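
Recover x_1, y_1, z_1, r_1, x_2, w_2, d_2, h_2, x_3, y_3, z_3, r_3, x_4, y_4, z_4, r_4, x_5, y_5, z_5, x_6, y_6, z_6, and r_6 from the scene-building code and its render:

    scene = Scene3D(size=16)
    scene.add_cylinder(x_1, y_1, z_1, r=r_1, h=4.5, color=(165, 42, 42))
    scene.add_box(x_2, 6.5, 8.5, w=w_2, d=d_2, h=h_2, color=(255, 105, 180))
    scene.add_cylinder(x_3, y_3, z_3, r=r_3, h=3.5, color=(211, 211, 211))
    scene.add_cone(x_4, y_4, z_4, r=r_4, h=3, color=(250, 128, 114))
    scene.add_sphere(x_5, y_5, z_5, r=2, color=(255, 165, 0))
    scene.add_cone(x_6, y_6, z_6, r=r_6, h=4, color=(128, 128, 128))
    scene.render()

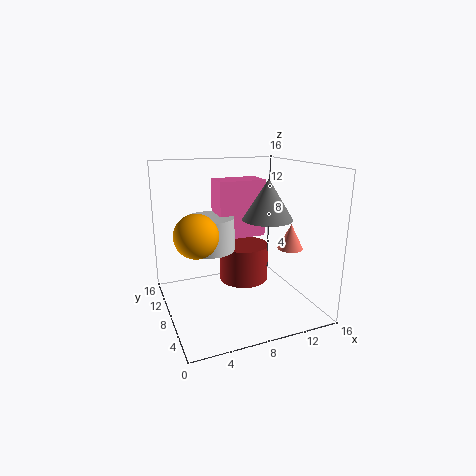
x_1 = 10
y_1 = 11
z_1 = 1.5
r_1 = 3
x_2 = 5.5
w_2 = 5
d_2 = 3
h_2 = 6
x_3 = 4.5
y_3 = 7
z_3 = 7.5
r_3 = 2.5
x_4 = 14.5
y_4 = 7.5
z_4 = 6
r_4 = 1.5
x_5 = 2
y_5 = 3
z_5 = 10.5
x_6 = 9.5
y_6 = 4
z_6 = 11
r_6 = 2.5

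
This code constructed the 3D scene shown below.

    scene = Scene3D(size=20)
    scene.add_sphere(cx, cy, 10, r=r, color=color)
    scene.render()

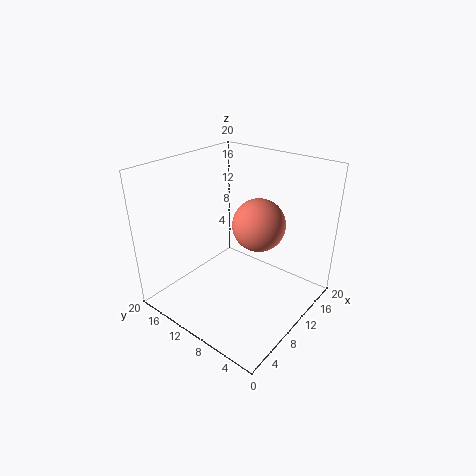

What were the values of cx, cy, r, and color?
cx = 15
cy = 10
r = 4
color = 'salmon'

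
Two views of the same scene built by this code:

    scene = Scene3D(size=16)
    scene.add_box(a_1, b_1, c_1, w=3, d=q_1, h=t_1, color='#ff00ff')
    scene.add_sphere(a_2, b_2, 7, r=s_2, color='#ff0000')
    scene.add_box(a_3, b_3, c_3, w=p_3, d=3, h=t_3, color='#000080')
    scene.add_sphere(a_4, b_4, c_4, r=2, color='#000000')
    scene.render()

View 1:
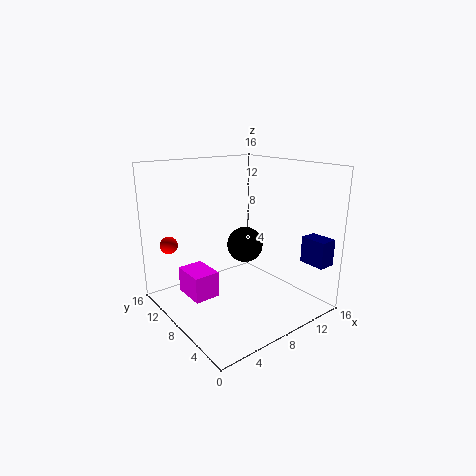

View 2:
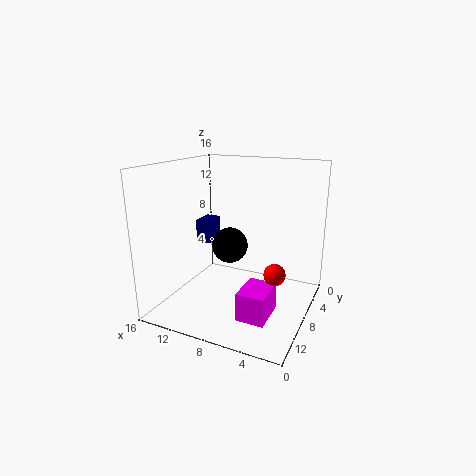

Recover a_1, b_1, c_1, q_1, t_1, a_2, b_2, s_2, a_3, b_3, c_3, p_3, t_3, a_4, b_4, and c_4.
a_1 = 3, b_1 = 9, c_1 = 1, q_1 = 4, t_1 = 3, a_2 = 2, b_2 = 13, s_2 = 1, a_3 = 14, b_3 = 1, c_3 = 5, p_3 = 2, t_3 = 3, a_4 = 9, b_4 = 8, c_4 = 7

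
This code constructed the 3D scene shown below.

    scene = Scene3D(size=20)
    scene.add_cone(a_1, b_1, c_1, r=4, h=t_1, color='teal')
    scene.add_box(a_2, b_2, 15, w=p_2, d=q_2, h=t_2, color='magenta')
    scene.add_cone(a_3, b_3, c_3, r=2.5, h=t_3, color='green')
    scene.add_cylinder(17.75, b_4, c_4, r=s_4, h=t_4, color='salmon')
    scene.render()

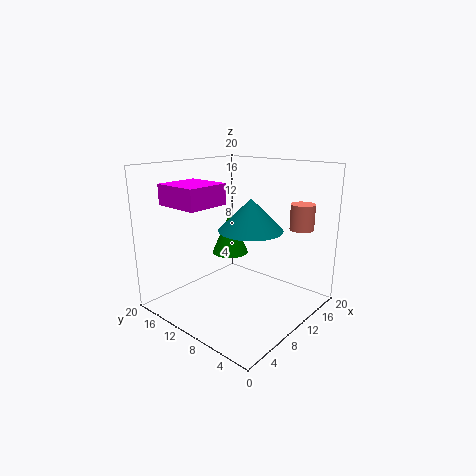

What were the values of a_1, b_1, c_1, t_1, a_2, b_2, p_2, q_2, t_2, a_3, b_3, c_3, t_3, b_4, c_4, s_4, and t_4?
a_1 = 7.75
b_1 = 6
c_1 = 12.5
t_1 = 4
a_2 = 2.25
b_2 = 10.5
p_2 = 6
q_2 = 6.25
t_2 = 2.75
a_3 = 9.75
b_3 = 11.25
c_3 = 7.75
t_3 = 5.75
b_4 = 4.5
c_4 = 10.5
s_4 = 1.75
t_4 = 3.75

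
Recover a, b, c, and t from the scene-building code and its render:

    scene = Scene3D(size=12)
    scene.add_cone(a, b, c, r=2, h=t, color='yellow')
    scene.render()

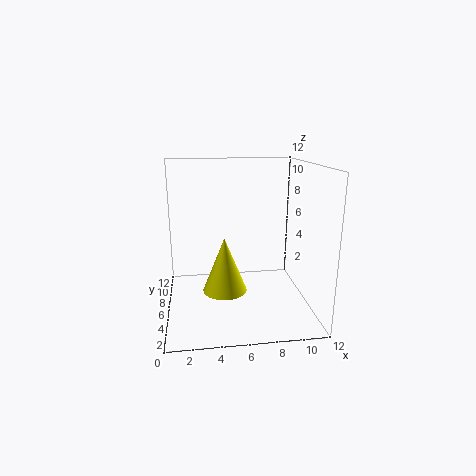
a = 5, b = 7.5, c = 0.5, t = 5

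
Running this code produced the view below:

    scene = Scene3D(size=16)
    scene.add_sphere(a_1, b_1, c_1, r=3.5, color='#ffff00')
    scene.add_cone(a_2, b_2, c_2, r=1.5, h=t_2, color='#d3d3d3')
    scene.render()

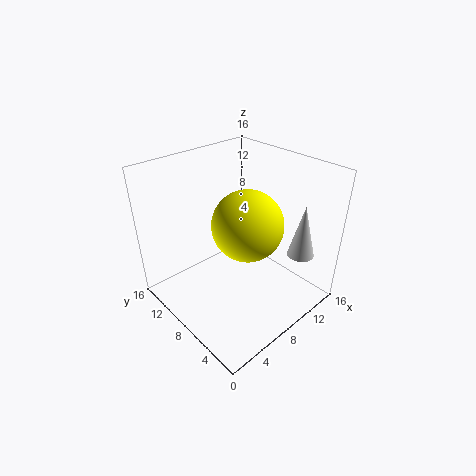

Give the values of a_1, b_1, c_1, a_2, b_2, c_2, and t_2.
a_1 = 6.5
b_1 = 5
c_1 = 11.5
a_2 = 13
b_2 = 3
c_2 = 6
t_2 = 6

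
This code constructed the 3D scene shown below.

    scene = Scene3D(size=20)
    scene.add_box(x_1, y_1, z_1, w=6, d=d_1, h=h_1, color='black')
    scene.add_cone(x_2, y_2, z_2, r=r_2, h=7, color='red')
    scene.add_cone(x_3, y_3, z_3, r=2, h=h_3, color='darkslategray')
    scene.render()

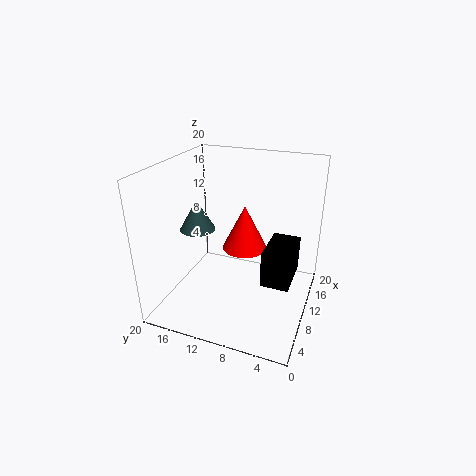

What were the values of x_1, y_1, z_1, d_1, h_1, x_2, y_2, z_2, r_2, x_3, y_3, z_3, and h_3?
x_1 = 4.5; y_1 = 1.5; z_1 = 7; d_1 = 3.5; h_1 = 4.5; x_2 = 15.5; y_2 = 11; z_2 = 5.5; r_2 = 3.5; x_3 = 2.5; y_3 = 12; z_3 = 14.5; h_3 = 3.5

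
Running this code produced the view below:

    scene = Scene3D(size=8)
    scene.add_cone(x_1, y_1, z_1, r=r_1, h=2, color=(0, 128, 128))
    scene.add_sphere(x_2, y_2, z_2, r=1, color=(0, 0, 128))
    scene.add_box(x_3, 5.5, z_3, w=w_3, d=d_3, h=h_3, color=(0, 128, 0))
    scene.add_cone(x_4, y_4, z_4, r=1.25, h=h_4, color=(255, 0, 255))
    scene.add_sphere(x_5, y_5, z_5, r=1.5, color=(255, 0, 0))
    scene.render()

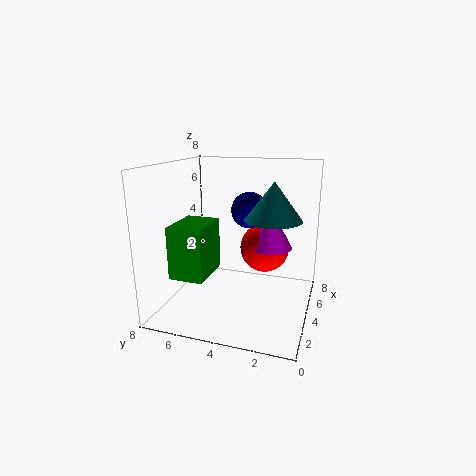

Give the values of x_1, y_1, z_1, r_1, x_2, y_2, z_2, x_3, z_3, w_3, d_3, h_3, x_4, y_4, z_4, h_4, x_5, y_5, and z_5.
x_1 = 3.75, y_1 = 2, z_1 = 5.25, r_1 = 1.5, x_2 = 4.5, y_2 = 3.5, z_2 = 5.5, x_3 = 2.25, z_3 = 1.75, w_3 = 2.75, d_3 = 2, h_3 = 3, x_4 = 5.75, y_4 = 2.5, z_4 = 3, h_4 = 2.25, x_5 = 6.25, y_5 = 3, z_5 = 2.75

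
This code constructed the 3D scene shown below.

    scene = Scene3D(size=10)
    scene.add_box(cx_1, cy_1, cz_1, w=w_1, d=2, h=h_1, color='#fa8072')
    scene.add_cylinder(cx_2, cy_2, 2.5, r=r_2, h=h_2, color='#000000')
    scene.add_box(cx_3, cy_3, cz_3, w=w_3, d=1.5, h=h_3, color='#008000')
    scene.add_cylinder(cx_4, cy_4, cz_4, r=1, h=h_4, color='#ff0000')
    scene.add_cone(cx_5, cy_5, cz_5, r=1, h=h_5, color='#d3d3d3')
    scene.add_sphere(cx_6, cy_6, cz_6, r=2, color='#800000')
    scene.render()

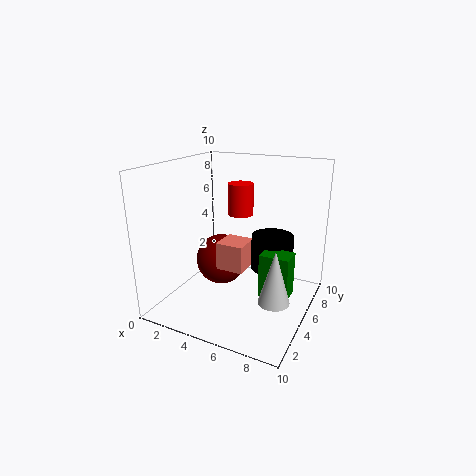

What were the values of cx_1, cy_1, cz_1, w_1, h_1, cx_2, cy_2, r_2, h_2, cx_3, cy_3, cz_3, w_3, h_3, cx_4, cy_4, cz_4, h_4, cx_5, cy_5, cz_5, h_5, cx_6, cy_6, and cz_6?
cx_1 = 3.5
cy_1 = 4.5
cz_1 = 2.5
w_1 = 2
h_1 = 2
cx_2 = 7
cy_2 = 6.5
r_2 = 1.5
h_2 = 2.5
cx_3 = 7
cy_3 = 4
cz_3 = 1.5
w_3 = 2
h_3 = 3
cx_4 = 3.5
cy_4 = 8.5
cz_4 = 5.5
h_4 = 2.5
cx_5 = 8.5
cy_5 = 3
cz_5 = 2
h_5 = 3.5
cx_6 = 2.5
cy_6 = 7
cz_6 = 2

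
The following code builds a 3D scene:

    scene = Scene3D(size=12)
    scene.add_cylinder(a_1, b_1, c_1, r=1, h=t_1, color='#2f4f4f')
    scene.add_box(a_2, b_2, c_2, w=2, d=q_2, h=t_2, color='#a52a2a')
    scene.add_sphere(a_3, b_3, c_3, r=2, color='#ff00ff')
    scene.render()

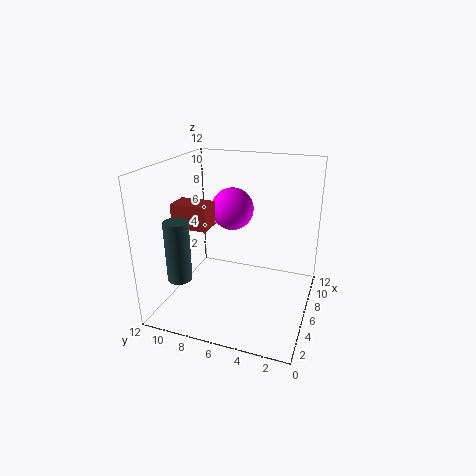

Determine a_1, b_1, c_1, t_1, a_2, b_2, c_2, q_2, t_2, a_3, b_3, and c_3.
a_1 = 3
b_1 = 10
c_1 = 3
t_1 = 5
a_2 = 4
b_2 = 8
c_2 = 7
q_2 = 3
t_2 = 2
a_3 = 10
b_3 = 8
c_3 = 7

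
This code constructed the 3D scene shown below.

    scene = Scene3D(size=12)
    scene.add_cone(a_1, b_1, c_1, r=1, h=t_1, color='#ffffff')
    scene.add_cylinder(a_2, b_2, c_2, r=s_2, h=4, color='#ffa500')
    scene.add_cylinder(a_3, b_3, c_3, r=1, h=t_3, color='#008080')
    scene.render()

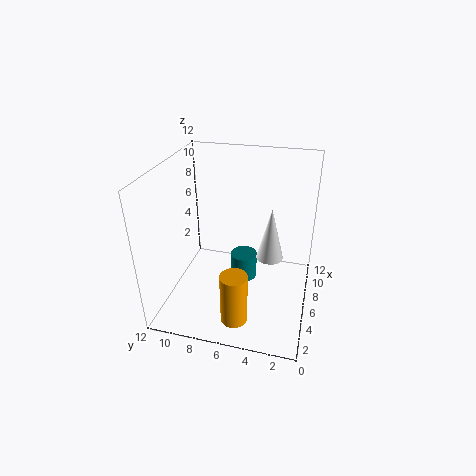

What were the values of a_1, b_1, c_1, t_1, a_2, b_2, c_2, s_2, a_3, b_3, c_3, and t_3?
a_1 = 4, b_1 = 3, c_1 = 6, t_1 = 4, a_2 = 1, b_2 = 5, c_2 = 2, s_2 = 1, a_3 = 4, b_3 = 5, c_3 = 4, t_3 = 2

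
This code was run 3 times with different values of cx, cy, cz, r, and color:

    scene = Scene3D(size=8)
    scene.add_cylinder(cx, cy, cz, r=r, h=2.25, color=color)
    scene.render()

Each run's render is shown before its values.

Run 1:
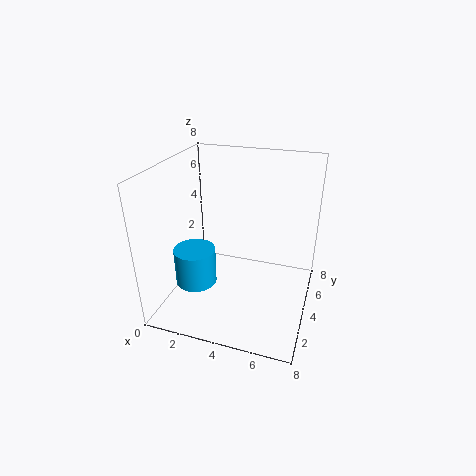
cx = 1.25; cy = 4; cz = 0.5; r = 1.25; color = 'deepskyblue'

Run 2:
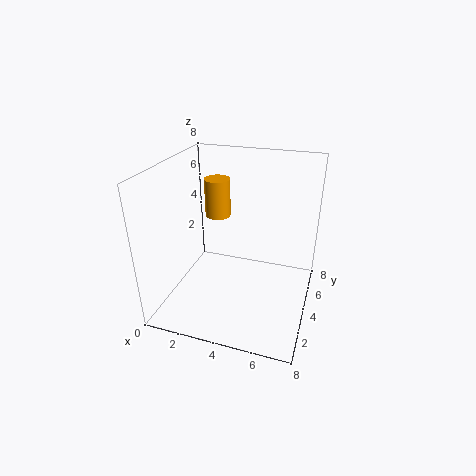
cx = 2.25; cy = 5.5; cz = 4.5; r = 0.75; color = 'orange'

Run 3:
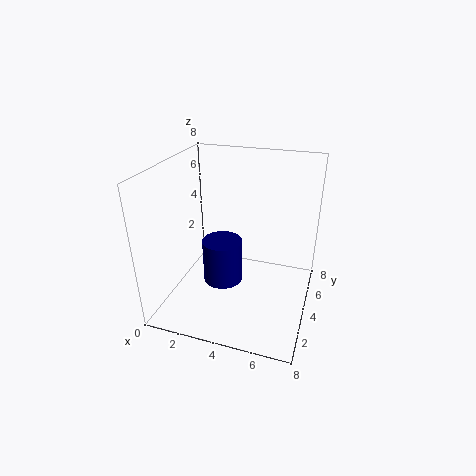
cx = 3.75; cy = 2.25; cz = 2.5; r = 1; color = 'navy'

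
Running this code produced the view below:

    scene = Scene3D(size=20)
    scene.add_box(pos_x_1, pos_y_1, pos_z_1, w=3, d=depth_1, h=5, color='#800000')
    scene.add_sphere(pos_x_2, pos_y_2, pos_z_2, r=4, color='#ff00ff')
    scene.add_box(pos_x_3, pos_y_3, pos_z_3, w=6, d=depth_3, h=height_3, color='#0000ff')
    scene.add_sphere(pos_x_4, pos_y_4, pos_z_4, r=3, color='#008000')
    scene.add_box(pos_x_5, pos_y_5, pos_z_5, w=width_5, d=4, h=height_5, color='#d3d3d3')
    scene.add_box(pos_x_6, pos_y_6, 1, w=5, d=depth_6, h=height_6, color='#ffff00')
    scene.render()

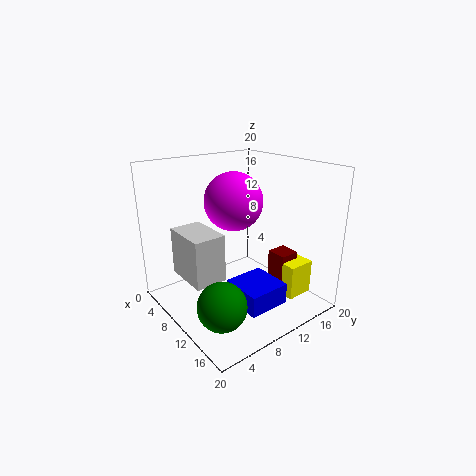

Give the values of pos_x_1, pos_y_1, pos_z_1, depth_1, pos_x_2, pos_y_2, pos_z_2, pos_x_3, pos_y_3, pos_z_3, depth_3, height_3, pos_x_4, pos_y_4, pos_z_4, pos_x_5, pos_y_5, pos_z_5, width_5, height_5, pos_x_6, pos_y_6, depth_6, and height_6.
pos_x_1 = 11
pos_y_1 = 15
pos_z_1 = 2
depth_1 = 3
pos_x_2 = 9
pos_y_2 = 10
pos_z_2 = 15
pos_x_3 = 10
pos_y_3 = 8
pos_z_3 = 1
depth_3 = 6
height_3 = 3
pos_x_4 = 16
pos_y_4 = 3
pos_z_4 = 5
pos_x_5 = 8
pos_y_5 = 1
pos_z_5 = 7
width_5 = 6
height_5 = 6
pos_x_6 = 11
pos_y_6 = 15
depth_6 = 4
height_6 = 5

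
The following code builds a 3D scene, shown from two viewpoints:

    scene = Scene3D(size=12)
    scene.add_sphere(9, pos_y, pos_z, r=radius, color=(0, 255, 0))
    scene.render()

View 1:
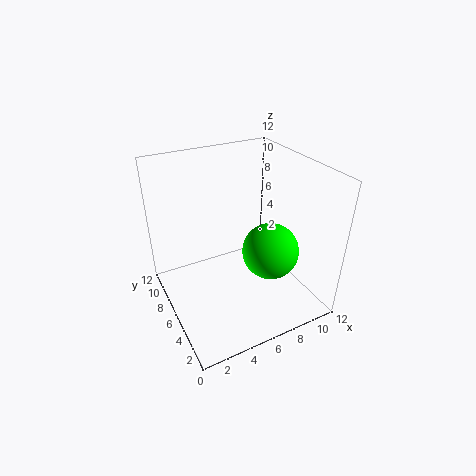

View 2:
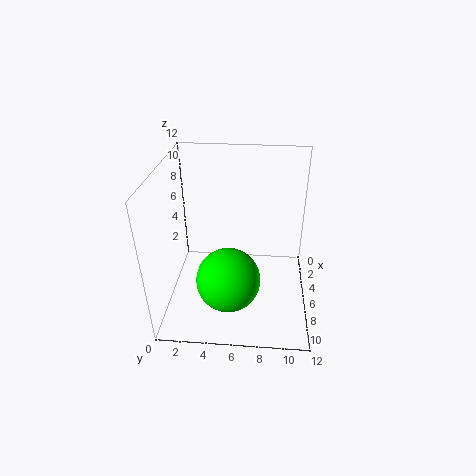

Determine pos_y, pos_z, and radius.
pos_y = 5.5; pos_z = 4; radius = 2.5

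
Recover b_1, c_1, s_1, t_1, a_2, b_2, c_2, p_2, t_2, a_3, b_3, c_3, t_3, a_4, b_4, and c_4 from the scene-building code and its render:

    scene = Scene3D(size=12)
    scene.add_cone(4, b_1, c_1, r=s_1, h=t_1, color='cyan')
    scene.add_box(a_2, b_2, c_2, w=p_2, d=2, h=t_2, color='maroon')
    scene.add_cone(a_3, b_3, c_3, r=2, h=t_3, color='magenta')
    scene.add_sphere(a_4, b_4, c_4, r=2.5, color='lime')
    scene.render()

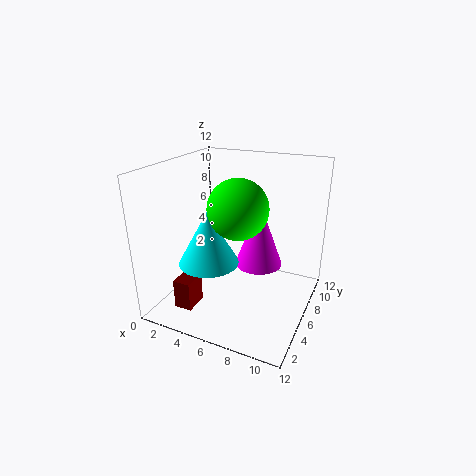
b_1 = 4.5
c_1 = 4
s_1 = 2.5
t_1 = 4.5
a_2 = 2
b_2 = 2
c_2 = 0.5
p_2 = 1.5
t_2 = 2.5
a_3 = 7.5
b_3 = 7
c_3 = 3.5
t_3 = 5.5
a_4 = 6
b_4 = 6
c_4 = 8.5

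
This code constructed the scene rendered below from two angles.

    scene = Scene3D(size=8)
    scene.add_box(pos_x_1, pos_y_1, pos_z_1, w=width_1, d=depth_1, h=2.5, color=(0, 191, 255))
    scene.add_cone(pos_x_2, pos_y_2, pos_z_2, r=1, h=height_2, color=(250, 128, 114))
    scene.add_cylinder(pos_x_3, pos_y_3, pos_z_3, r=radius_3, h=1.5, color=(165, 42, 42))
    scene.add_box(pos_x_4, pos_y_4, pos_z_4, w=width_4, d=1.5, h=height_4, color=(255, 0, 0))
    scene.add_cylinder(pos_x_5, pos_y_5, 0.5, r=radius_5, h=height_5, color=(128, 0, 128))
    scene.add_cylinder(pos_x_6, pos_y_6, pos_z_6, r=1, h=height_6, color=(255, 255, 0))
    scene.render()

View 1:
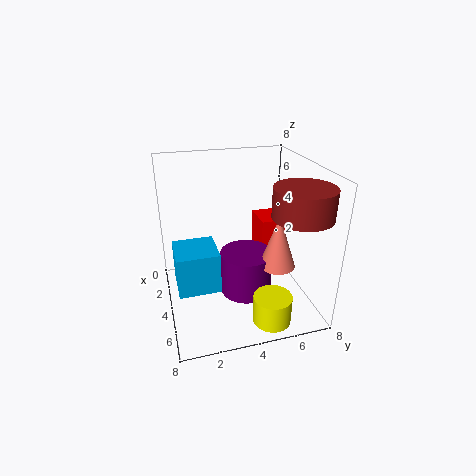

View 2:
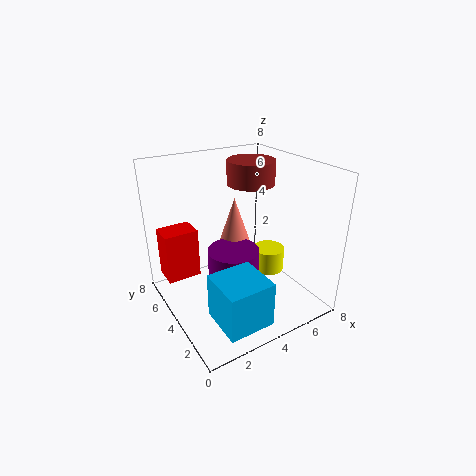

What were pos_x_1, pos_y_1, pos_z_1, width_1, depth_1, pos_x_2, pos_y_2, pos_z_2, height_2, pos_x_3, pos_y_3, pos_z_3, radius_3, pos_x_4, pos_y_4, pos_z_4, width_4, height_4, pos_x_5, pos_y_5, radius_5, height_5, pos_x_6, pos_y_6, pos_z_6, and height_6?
pos_x_1 = 1.5
pos_y_1 = 0.5
pos_z_1 = 0.5
width_1 = 2.5
depth_1 = 2.5
pos_x_2 = 5
pos_y_2 = 6
pos_z_2 = 2.5
height_2 = 3
pos_x_3 = 6.5
pos_y_3 = 6.5
pos_z_3 = 6
radius_3 = 1.5
pos_x_4 = 0.5
pos_y_4 = 6
pos_z_4 = 1
width_4 = 2
height_4 = 3
pos_x_5 = 4
pos_y_5 = 4.5
radius_5 = 1.5
height_5 = 2.5
pos_x_6 = 7
pos_y_6 = 5
pos_z_6 = 0.5
height_6 = 1.5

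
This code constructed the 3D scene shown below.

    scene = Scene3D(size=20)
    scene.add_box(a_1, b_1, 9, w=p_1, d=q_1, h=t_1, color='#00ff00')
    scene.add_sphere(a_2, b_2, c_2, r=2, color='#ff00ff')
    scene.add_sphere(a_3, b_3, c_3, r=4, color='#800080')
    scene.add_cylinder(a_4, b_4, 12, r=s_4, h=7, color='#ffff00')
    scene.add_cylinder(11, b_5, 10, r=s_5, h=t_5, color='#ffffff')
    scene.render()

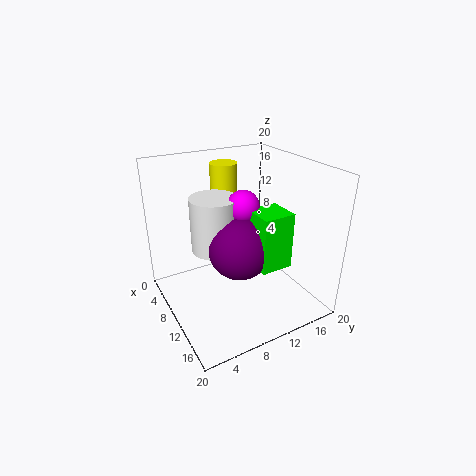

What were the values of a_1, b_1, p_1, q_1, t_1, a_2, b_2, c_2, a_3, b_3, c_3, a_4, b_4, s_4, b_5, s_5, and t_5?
a_1 = 14; b_1 = 9; p_1 = 4; q_1 = 4; t_1 = 7; a_2 = 13; b_2 = 9; c_2 = 16; a_3 = 14; b_3 = 8; c_3 = 11; a_4 = 4; b_4 = 11; s_4 = 2; b_5 = 6; s_5 = 3; t_5 = 7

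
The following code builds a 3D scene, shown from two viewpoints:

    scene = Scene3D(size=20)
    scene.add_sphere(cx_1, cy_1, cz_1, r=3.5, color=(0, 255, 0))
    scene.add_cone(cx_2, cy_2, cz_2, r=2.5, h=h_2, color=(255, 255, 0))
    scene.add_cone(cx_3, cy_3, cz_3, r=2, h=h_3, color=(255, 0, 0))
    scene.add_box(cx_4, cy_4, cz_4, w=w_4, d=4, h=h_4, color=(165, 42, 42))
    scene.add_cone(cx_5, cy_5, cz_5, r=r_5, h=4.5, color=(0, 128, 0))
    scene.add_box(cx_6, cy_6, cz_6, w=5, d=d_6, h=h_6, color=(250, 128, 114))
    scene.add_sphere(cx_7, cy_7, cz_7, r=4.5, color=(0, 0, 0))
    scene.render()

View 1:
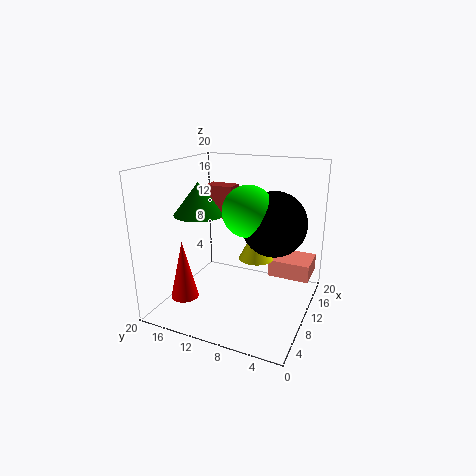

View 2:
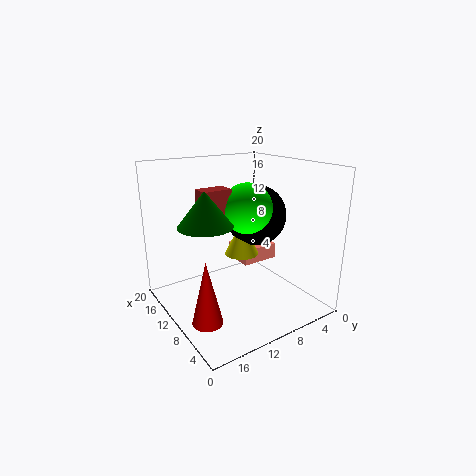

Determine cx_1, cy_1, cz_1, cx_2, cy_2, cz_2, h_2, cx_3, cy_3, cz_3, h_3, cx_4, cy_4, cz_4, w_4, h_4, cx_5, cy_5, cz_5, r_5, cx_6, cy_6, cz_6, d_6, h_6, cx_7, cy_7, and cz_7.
cx_1 = 10
cy_1 = 8.5
cz_1 = 14
cx_2 = 12
cy_2 = 8
cz_2 = 6.5
h_2 = 5
cx_3 = 6.5
cy_3 = 17
cz_3 = 1
h_3 = 8.5
cx_4 = 10
cy_4 = 11
cz_4 = 12.5
w_4 = 2.5
h_4 = 4.5
cx_5 = 9
cy_5 = 15.5
cz_5 = 13
r_5 = 3.5
cx_6 = 13
cy_6 = 0.5
cz_6 = 3.5
d_6 = 6
h_6 = 2.5
cx_7 = 12
cy_7 = 5.5
cz_7 = 12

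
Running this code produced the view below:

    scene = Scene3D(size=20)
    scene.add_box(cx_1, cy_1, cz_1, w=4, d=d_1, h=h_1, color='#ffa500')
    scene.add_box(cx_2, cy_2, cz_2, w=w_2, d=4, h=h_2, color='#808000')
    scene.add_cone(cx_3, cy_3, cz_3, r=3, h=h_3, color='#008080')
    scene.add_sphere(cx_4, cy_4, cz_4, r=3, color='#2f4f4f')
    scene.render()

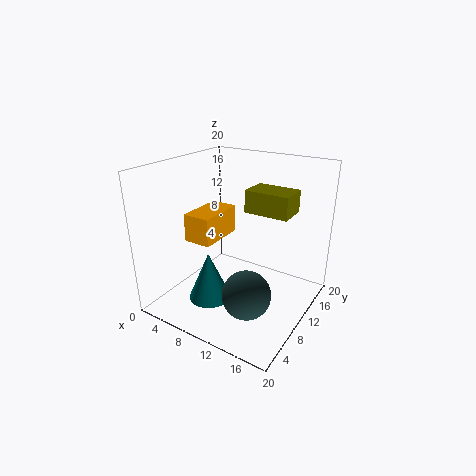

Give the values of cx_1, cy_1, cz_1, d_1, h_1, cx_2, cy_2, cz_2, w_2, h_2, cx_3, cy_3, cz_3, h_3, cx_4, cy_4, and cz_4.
cx_1 = 3; cy_1 = 7; cz_1 = 9; d_1 = 7; h_1 = 4; cx_2 = 11; cy_2 = 10; cz_2 = 14; w_2 = 6; h_2 = 3; cx_3 = 7; cy_3 = 7; cz_3 = 1; h_3 = 7; cx_4 = 15; cy_4 = 4; cz_4 = 6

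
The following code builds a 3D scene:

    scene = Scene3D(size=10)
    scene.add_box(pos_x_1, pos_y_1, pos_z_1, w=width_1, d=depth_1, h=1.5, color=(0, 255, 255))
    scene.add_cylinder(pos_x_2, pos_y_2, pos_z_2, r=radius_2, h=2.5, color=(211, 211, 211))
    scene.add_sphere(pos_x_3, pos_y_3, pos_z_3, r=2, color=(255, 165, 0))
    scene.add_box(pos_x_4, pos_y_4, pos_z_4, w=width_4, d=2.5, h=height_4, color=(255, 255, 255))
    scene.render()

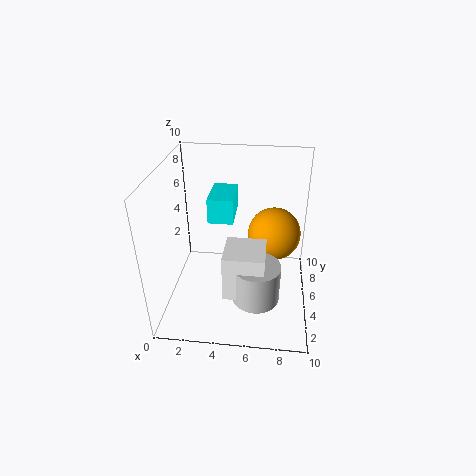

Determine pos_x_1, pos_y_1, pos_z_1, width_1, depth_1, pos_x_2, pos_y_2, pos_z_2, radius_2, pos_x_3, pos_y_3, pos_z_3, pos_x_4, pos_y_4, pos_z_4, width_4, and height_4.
pos_x_1 = 3.5; pos_y_1 = 2.5; pos_z_1 = 7.5; width_1 = 1.5; depth_1 = 2.5; pos_x_2 = 6.5; pos_y_2 = 2; pos_z_2 = 2.5; radius_2 = 1.5; pos_x_3 = 7.5; pos_y_3 = 7.5; pos_z_3 = 4; pos_x_4 = 4.5; pos_y_4 = 1; pos_z_4 = 3; width_4 = 2.5; height_4 = 3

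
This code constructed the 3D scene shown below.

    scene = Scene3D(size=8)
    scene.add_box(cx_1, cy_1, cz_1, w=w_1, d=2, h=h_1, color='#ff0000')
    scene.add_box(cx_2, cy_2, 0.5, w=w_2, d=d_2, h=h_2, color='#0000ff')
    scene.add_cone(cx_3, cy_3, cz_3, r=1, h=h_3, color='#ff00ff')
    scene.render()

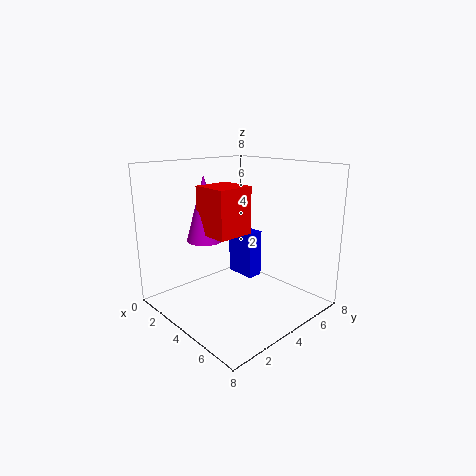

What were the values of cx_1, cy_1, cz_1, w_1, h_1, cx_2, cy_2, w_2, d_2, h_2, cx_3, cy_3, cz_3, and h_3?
cx_1 = 3
cy_1 = 2
cz_1 = 4.5
w_1 = 2
h_1 = 2.5
cx_2 = 1
cy_2 = 6
w_2 = 2
d_2 = 1
h_2 = 3
cx_3 = 3
cy_3 = 2.5
cz_3 = 4
h_3 = 3.5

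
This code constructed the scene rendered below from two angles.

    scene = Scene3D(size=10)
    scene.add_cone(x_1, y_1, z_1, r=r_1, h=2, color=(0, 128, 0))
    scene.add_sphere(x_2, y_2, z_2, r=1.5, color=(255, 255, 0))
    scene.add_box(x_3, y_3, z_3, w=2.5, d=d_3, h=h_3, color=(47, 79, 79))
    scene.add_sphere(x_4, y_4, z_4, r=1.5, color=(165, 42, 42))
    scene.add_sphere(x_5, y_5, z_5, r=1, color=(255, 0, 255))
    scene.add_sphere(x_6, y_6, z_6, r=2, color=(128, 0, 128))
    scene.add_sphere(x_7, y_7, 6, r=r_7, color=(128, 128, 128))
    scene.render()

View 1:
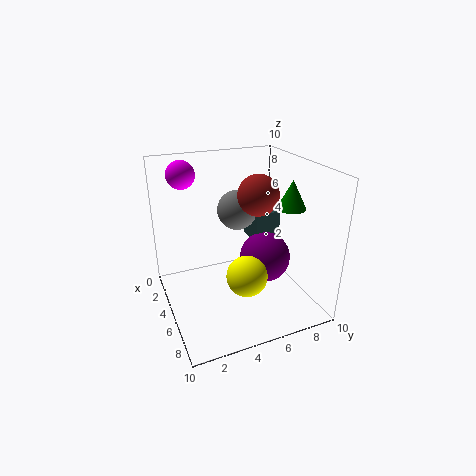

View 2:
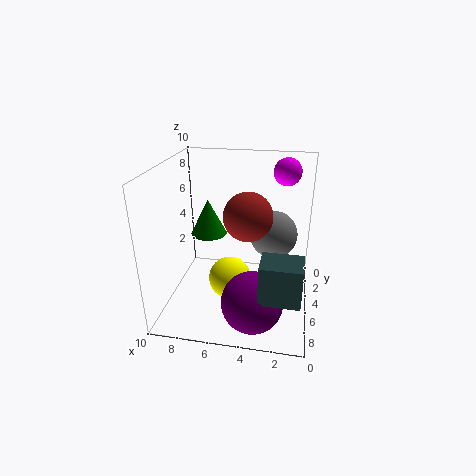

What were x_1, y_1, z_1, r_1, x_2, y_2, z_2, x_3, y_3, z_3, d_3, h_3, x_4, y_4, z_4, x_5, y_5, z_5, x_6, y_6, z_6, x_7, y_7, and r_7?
x_1 = 6; y_1 = 8.5; z_1 = 7; r_1 = 1; x_2 = 5.5; y_2 = 5.5; z_2 = 2; x_3 = 0.5; y_3 = 7.5; z_3 = 3; d_3 = 2; h_3 = 2.5; x_4 = 4; y_4 = 7; z_4 = 7.5; x_5 = 2; y_5 = 2; z_5 = 9; x_6 = 3.5; y_6 = 8; z_6 = 2; x_7 = 2.5; y_7 = 6; r_7 = 1.5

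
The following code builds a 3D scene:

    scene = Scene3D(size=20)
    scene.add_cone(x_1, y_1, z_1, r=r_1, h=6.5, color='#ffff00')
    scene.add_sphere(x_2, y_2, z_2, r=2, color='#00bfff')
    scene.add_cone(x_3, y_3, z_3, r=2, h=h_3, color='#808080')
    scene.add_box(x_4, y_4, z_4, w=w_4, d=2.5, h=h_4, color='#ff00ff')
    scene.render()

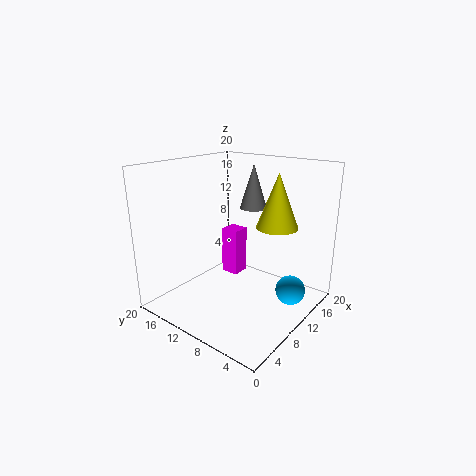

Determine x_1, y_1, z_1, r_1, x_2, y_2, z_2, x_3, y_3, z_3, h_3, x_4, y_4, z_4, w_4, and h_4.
x_1 = 8.5; y_1 = 3; z_1 = 13.5; r_1 = 2.5; x_2 = 12; y_2 = 2.5; z_2 = 3.5; x_3 = 15; y_3 = 11; z_3 = 13; h_3 = 6.5; x_4 = 9.5; y_4 = 10; z_4 = 4.5; w_4 = 2.5; h_4 = 6.5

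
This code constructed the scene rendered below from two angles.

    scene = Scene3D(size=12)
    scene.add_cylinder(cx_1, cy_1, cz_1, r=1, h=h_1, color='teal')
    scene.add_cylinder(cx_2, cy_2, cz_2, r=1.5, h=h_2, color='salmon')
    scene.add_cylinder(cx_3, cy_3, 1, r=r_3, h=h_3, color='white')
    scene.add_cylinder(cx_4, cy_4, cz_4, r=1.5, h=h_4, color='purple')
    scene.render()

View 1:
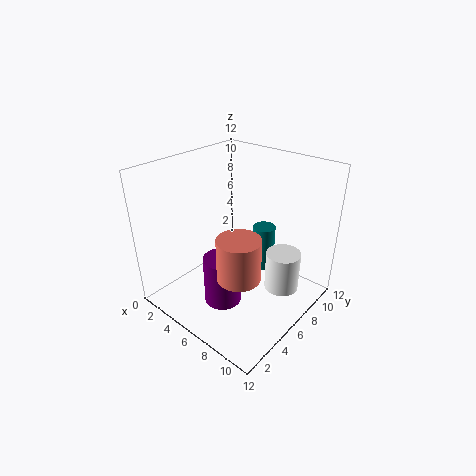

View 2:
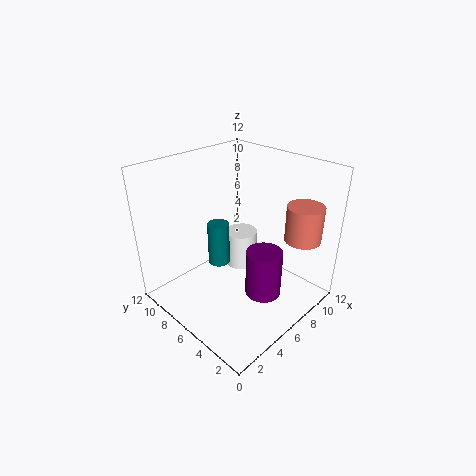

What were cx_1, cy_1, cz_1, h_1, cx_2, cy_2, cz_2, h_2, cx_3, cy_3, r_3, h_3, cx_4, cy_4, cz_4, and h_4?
cx_1 = 6.5, cy_1 = 9, cz_1 = 2, h_1 = 4, cx_2 = 9.5, cy_2 = 2, cz_2 = 6, h_2 = 3, cx_3 = 9, cy_3 = 8.5, r_3 = 1.5, h_3 = 3.5, cx_4 = 6.5, cy_4 = 3.5, cz_4 = 1.5, h_4 = 4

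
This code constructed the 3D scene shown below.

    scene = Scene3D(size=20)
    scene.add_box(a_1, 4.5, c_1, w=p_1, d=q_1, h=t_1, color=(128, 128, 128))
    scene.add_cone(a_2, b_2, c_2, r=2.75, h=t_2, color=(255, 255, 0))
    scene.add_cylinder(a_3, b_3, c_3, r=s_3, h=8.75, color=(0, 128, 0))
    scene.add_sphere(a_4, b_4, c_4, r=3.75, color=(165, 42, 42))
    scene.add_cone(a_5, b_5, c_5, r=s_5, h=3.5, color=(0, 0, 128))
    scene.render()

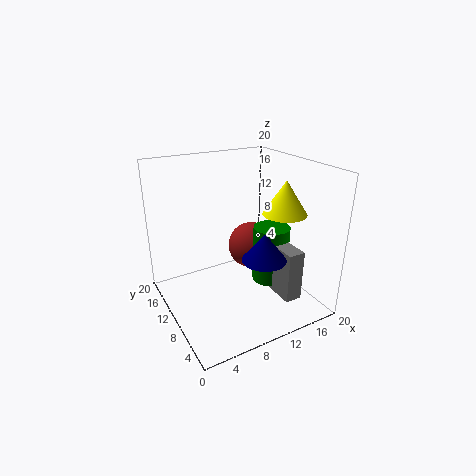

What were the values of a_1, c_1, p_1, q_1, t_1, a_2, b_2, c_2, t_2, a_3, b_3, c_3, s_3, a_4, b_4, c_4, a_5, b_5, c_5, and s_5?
a_1 = 15, c_1 = 0.75, p_1 = 2.5, q_1 = 6.25, t_1 = 7.5, a_2 = 13.5, b_2 = 4.5, c_2 = 14.75, t_2 = 4.25, a_3 = 16.25, b_3 = 10.75, c_3 = 1.25, s_3 = 2.75, a_4 = 15.5, b_4 = 15.25, c_4 = 5.25, a_5 = 10, b_5 = 3.5, c_5 = 9.75, s_5 = 2.75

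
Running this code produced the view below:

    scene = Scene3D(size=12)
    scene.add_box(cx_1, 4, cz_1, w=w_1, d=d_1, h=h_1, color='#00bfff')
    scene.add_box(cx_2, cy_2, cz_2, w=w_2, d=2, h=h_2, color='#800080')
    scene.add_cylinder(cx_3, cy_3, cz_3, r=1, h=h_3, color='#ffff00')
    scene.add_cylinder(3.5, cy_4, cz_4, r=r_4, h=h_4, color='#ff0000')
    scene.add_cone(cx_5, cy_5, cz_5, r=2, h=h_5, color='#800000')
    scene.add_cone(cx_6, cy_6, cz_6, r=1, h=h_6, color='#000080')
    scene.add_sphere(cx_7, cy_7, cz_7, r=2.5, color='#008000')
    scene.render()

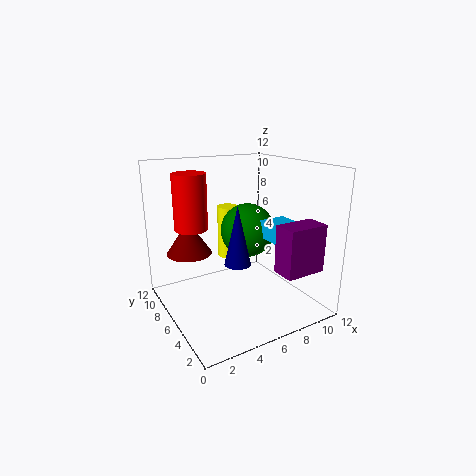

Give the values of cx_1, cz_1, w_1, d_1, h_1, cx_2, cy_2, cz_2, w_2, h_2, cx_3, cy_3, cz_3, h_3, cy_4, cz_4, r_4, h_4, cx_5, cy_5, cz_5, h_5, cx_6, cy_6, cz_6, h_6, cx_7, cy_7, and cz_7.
cx_1 = 8.5; cz_1 = 5.5; w_1 = 2.5; d_1 = 2.5; h_1 = 1.5; cx_2 = 8; cy_2 = 1.5; cz_2 = 3.5; w_2 = 3.5; h_2 = 4; cx_3 = 7.5; cy_3 = 10.5; cz_3 = 2.5; h_3 = 5; cy_4 = 10; cz_4 = 6; r_4 = 1.5; h_4 = 5; cx_5 = 3; cy_5 = 9.5; cz_5 = 4; h_5 = 3; cx_6 = 4.5; cy_6 = 3.5; cz_6 = 5; h_6 = 4.5; cx_7 = 8.5; cy_7 = 8.5; cz_7 = 5.5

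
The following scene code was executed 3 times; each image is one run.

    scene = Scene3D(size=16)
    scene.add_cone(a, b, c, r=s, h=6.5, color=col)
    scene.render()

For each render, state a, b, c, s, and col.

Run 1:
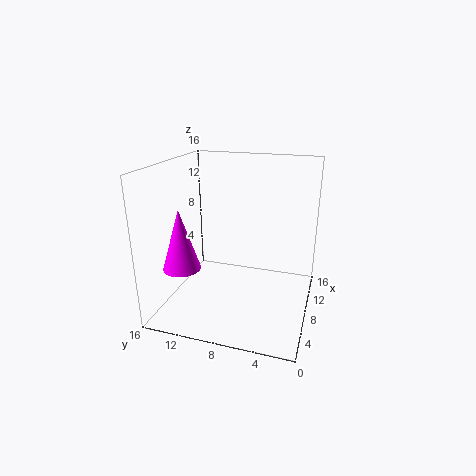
a = 4, b = 13, c = 5.5, s = 2, col = 'magenta'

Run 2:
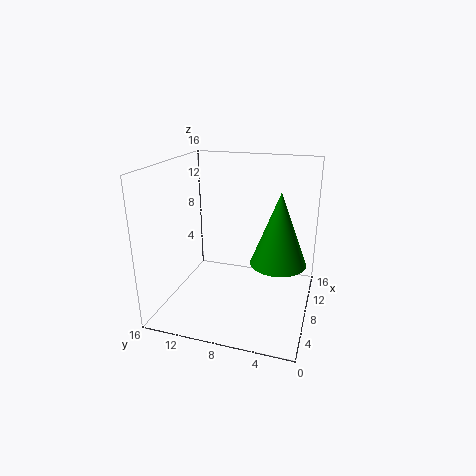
a = 2.5, b = 2.5, c = 8.5, s = 2.5, col = 'green'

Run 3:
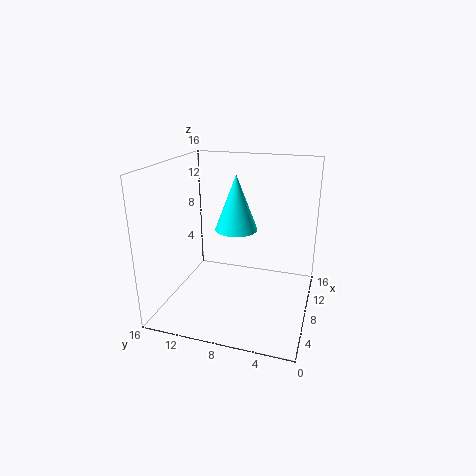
a = 10.5, b = 9, c = 8, s = 2.5, col = 'cyan'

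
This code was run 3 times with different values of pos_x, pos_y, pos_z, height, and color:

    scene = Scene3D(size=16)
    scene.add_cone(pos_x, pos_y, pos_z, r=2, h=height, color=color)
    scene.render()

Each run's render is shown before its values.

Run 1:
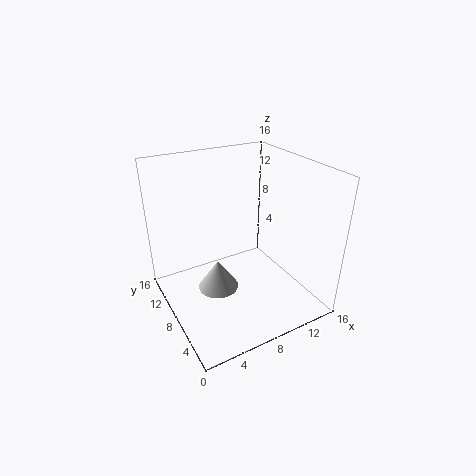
pos_x = 4
pos_y = 5
pos_z = 5
height = 3
color = 'lightgray'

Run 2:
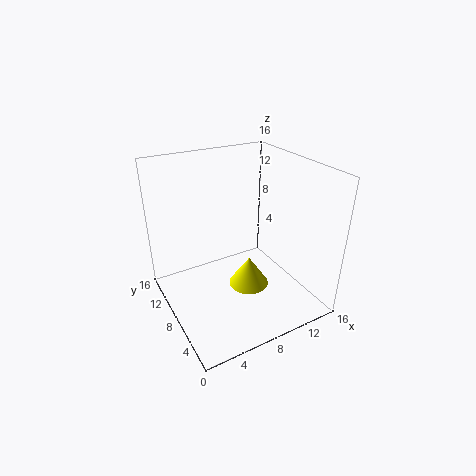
pos_x = 7
pos_y = 4
pos_z = 5
height = 3
color = 'yellow'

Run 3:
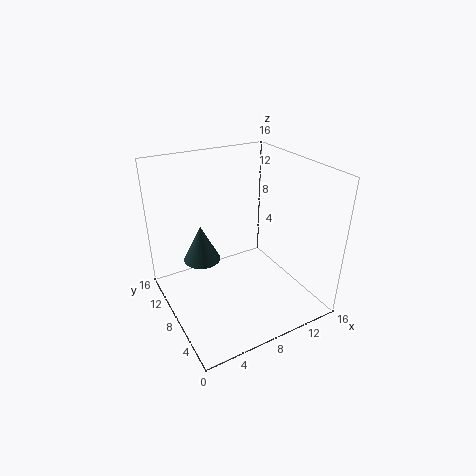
pos_x = 4
pos_y = 9
pos_z = 6
height = 4
color = 'darkslategray'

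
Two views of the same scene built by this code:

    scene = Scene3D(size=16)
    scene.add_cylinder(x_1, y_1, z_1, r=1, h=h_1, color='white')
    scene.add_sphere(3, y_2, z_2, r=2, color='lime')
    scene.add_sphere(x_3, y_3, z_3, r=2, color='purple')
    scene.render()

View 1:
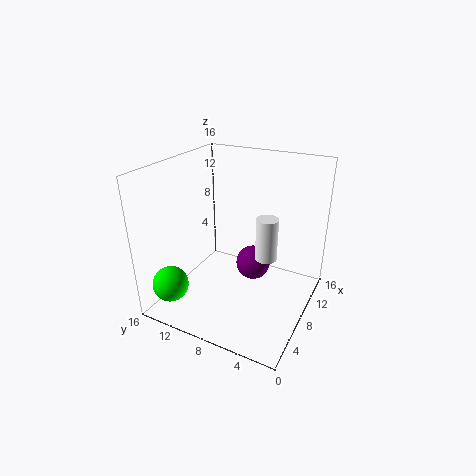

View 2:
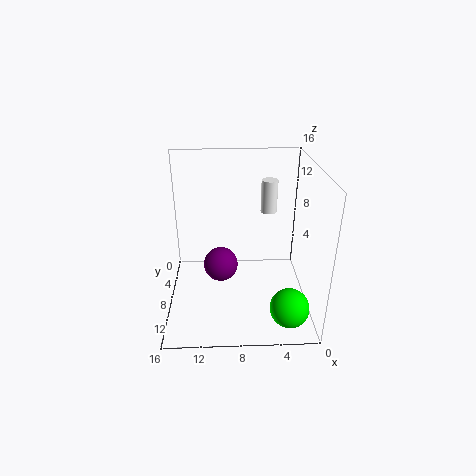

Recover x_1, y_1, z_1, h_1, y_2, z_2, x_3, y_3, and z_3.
x_1 = 4
y_1 = 3
z_1 = 9
h_1 = 4
y_2 = 14
z_2 = 3
x_3 = 10
y_3 = 7
z_3 = 4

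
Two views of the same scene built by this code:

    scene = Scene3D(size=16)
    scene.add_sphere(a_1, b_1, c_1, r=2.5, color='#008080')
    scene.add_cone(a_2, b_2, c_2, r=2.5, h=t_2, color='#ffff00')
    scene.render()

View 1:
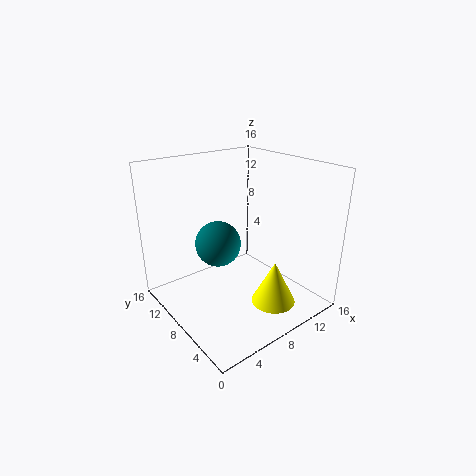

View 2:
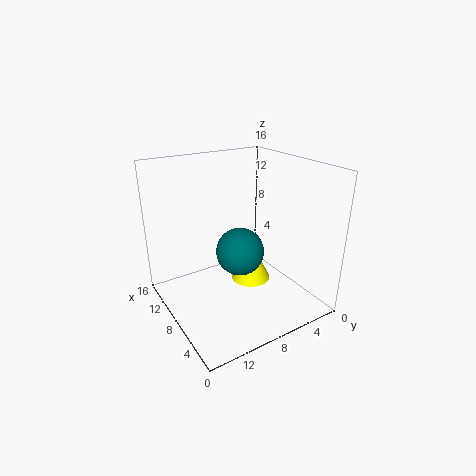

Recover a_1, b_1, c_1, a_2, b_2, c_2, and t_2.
a_1 = 6; b_1 = 9; c_1 = 7.5; a_2 = 10.5; b_2 = 4.5; c_2 = 0.5; t_2 = 5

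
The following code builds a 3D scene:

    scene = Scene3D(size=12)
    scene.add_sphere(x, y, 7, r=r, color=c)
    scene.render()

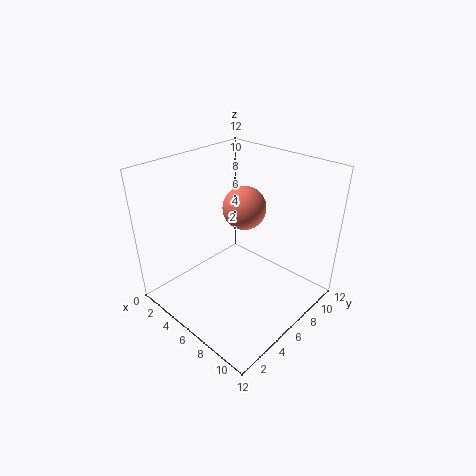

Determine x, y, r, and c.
x = 4; y = 9; r = 2; c = 'salmon'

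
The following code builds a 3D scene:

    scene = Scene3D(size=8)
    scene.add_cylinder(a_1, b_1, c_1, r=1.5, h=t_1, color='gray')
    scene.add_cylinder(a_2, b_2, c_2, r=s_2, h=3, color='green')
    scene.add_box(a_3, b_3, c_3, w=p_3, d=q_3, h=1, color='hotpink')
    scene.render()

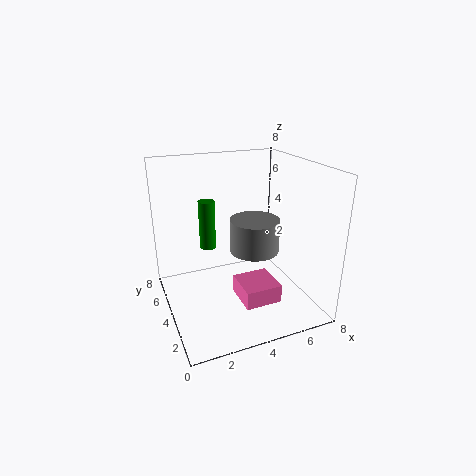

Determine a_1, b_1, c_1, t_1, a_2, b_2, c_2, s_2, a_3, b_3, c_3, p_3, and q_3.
a_1 = 5.5
b_1 = 5
c_1 = 2.5
t_1 = 2
a_2 = 3
b_2 = 6.5
c_2 = 2.5
s_2 = 0.5
a_3 = 3.5
b_3 = 1.5
c_3 = 1
p_3 = 2
q_3 = 2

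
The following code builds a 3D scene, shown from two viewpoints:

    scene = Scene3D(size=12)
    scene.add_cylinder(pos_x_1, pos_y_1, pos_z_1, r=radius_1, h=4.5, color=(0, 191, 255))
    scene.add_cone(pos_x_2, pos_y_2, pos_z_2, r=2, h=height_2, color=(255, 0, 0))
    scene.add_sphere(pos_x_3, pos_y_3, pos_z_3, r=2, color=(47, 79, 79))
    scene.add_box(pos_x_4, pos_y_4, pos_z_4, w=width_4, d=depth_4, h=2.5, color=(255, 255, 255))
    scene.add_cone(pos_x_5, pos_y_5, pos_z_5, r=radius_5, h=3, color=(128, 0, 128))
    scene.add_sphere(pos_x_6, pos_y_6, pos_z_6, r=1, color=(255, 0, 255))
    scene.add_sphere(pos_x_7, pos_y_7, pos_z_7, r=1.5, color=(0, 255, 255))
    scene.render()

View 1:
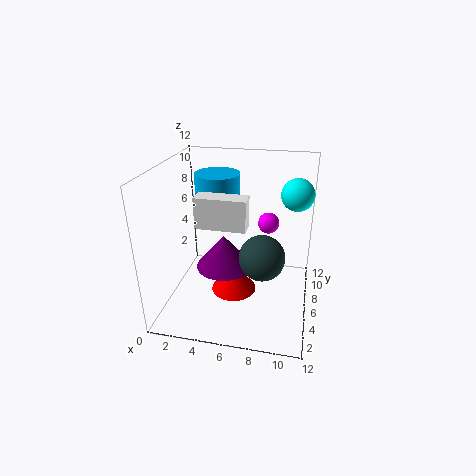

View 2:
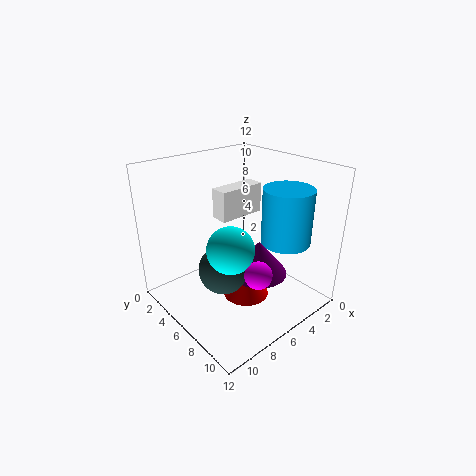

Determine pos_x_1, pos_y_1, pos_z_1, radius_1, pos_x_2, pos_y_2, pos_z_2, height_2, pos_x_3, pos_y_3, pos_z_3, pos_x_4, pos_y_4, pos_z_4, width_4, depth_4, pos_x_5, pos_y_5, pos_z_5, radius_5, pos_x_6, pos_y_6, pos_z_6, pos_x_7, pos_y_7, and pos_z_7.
pos_x_1 = 3.5, pos_y_1 = 9, pos_z_1 = 6, radius_1 = 2, pos_x_2 = 5.5, pos_y_2 = 6.5, pos_z_2 = 0.5, height_2 = 2.5, pos_x_3 = 8, pos_y_3 = 6.5, pos_z_3 = 4, pos_x_4 = 3, pos_y_4 = 4, pos_z_4 = 7.5, width_4 = 4, depth_4 = 1.5, pos_x_5 = 4.5, pos_y_5 = 7, pos_z_5 = 2.5, radius_5 = 2.5, pos_x_6 = 8, pos_y_6 = 10.5, pos_z_6 = 5.5, pos_x_7 = 10.5, pos_y_7 = 10.5, pos_z_7 = 8.5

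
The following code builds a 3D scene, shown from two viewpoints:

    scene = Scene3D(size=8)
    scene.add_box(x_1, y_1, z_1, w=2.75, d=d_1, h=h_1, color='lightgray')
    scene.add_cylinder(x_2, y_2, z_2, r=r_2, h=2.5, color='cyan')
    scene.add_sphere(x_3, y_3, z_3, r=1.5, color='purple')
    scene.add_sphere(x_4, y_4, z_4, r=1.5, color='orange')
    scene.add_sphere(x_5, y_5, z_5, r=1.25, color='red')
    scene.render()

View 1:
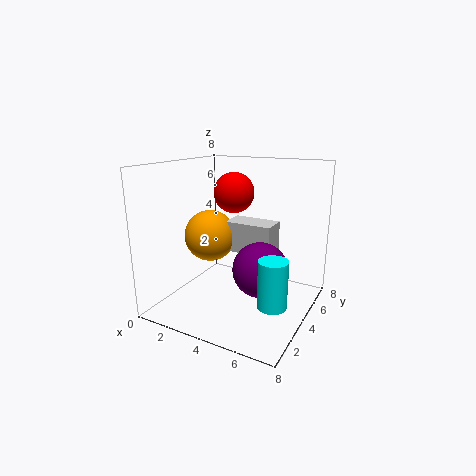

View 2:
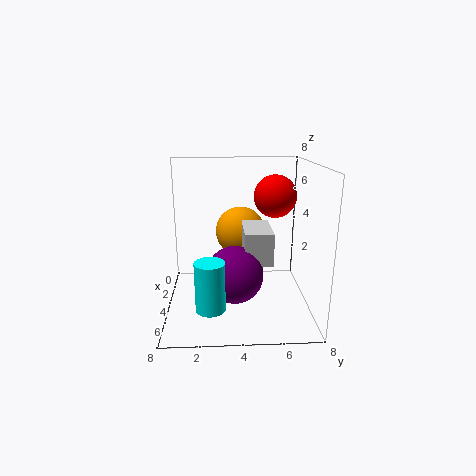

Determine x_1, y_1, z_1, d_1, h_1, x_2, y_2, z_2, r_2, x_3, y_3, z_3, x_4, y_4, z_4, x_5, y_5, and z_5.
x_1 = 3
y_1 = 4.25
z_1 = 3
d_1 = 1.5
h_1 = 1.75
x_2 = 6.75
y_2 = 2.5
z_2 = 1.25
r_2 = 0.75
x_3 = 5.5
y_3 = 3.75
z_3 = 2.5
x_4 = 2
y_4 = 4.25
z_4 = 3.75
x_5 = 2.5
y_5 = 6.25
z_5 = 6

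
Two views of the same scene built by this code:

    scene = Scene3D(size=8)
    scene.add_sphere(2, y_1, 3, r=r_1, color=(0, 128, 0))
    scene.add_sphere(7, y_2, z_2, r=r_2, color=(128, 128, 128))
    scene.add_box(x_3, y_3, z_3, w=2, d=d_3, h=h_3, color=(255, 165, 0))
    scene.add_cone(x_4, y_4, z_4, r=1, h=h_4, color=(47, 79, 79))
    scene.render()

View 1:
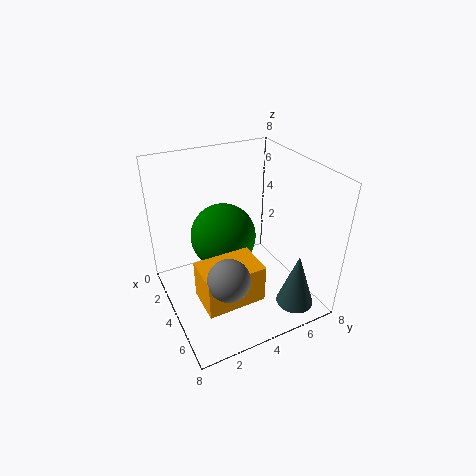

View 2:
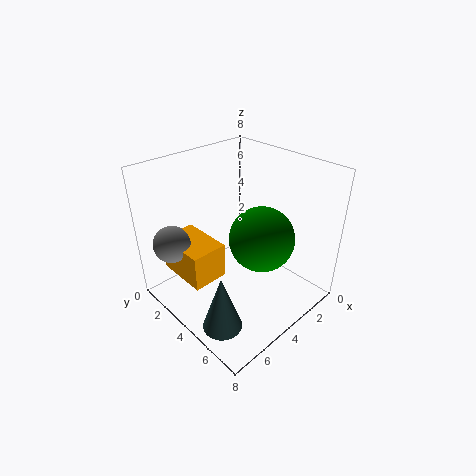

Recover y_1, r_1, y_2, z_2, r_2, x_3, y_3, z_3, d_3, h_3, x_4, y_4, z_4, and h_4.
y_1 = 4, r_1 = 2, y_2 = 2, z_2 = 4, r_2 = 1, x_3 = 5, y_3 = 1, z_3 = 2, d_3 = 3, h_3 = 2, x_4 = 7, y_4 = 6, z_4 = 1, h_4 = 3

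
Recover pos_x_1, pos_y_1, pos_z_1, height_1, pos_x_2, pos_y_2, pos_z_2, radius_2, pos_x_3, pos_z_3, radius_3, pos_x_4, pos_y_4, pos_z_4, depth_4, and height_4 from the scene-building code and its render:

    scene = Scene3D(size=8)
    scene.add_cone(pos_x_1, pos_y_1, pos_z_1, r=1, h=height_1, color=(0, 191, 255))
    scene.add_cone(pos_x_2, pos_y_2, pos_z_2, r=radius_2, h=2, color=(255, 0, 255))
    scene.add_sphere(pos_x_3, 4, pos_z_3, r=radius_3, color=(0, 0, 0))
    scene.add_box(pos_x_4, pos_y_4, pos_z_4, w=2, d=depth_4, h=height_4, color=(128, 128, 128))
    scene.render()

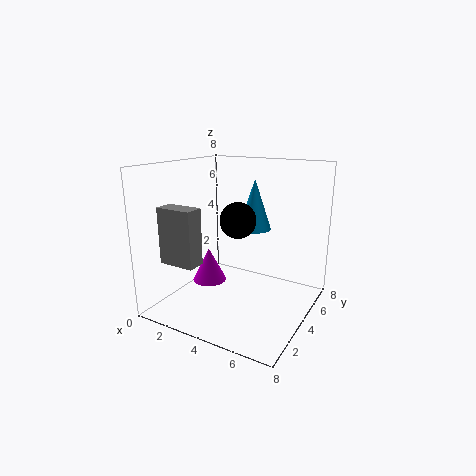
pos_x_1 = 4
pos_y_1 = 6
pos_z_1 = 4
height_1 = 3
pos_x_2 = 2
pos_y_2 = 4
pos_z_2 = 1
radius_2 = 1
pos_x_3 = 4
pos_z_3 = 5
radius_3 = 1
pos_x_4 = 1
pos_y_4 = 1
pos_z_4 = 3
depth_4 = 1
height_4 = 3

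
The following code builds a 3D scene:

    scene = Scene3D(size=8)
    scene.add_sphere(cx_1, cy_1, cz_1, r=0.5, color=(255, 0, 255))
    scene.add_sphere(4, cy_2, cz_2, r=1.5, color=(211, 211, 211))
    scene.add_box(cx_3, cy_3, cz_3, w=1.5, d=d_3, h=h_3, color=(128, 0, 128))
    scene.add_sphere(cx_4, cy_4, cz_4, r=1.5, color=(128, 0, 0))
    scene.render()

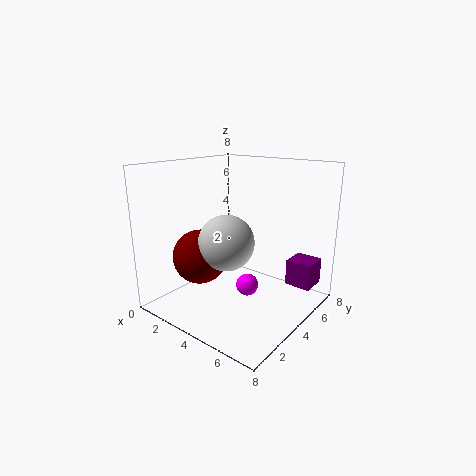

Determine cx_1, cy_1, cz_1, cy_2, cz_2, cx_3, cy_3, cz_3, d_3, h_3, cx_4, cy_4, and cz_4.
cx_1 = 6.5, cy_1 = 1.5, cz_1 = 3, cy_2 = 3, cz_2 = 4, cx_3 = 6, cy_3 = 6, cz_3 = 1, d_3 = 1.5, h_3 = 1.5, cx_4 = 2.5, cy_4 = 2.5, cz_4 = 3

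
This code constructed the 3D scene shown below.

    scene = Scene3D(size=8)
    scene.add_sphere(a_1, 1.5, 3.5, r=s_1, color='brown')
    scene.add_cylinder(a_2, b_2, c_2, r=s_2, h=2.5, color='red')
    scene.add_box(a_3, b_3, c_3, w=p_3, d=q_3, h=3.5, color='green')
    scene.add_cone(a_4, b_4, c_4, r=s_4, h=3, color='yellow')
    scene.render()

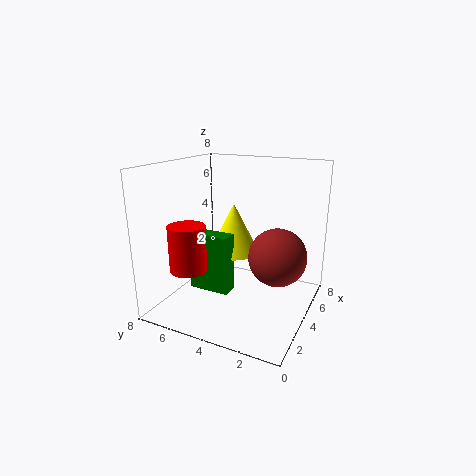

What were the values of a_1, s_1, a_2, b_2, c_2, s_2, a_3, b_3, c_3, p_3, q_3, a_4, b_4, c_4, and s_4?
a_1 = 3.5, s_1 = 1.5, a_2 = 2, b_2 = 6, c_2 = 2.5, s_2 = 1, a_3 = 3.5, b_3 = 4.5, c_3 = 0.5, p_3 = 1, q_3 = 2.5, a_4 = 5.5, b_4 = 5, c_4 = 2.5, s_4 = 1.5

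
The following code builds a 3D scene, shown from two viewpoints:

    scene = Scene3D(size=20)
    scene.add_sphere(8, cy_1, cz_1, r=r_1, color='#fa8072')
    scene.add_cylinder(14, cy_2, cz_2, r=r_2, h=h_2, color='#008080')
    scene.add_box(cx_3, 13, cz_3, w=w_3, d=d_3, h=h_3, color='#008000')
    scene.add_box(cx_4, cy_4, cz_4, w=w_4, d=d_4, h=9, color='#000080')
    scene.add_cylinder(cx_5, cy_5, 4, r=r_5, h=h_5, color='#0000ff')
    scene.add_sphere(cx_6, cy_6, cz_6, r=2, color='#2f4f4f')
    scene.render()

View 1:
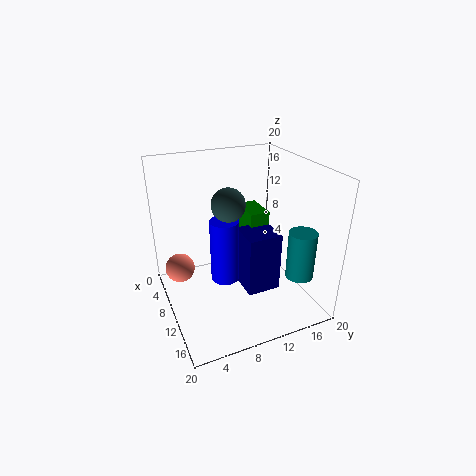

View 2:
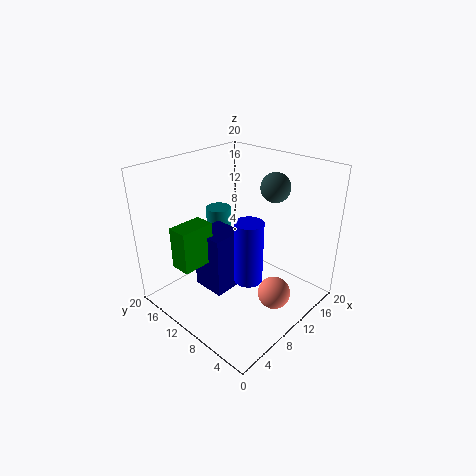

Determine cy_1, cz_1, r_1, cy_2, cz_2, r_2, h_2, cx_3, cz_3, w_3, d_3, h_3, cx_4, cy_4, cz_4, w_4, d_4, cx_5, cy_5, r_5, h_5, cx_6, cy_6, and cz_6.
cy_1 = 2, cz_1 = 6, r_1 = 2, cy_2 = 18, cz_2 = 4, r_2 = 2, h_2 = 7, cx_3 = 3, cz_3 = 6, w_3 = 5, d_3 = 3, h_3 = 6, cx_4 = 7, cy_4 = 11, cz_4 = 1, w_4 = 5, d_4 = 5, cx_5 = 10, cy_5 = 8, r_5 = 2, h_5 = 9, cx_6 = 14, cy_6 = 7, cz_6 = 17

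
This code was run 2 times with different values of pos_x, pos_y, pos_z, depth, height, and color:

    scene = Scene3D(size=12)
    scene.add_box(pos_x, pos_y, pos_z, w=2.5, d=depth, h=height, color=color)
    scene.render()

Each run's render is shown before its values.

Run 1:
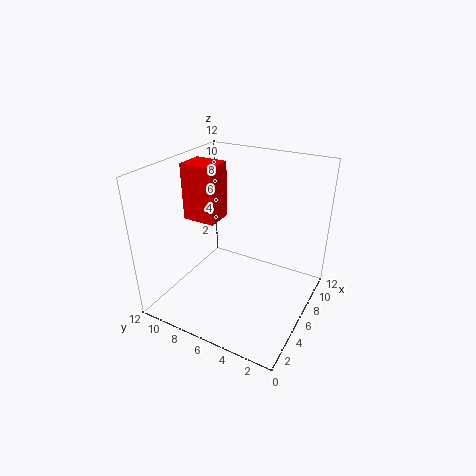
pos_x = 6, pos_y = 8.5, pos_z = 6.5, depth = 3, height = 5, color = 'red'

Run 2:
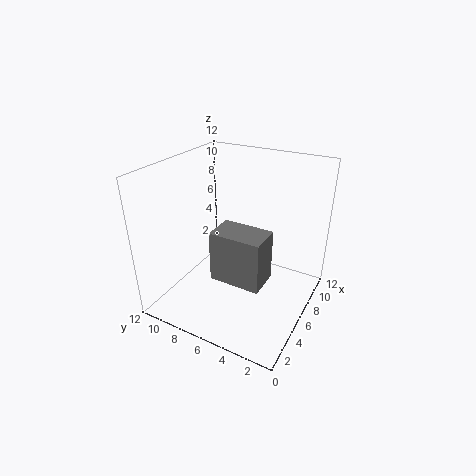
pos_x = 2.5, pos_y = 2.5, pos_z = 4, depth = 4, height = 4, color = 'gray'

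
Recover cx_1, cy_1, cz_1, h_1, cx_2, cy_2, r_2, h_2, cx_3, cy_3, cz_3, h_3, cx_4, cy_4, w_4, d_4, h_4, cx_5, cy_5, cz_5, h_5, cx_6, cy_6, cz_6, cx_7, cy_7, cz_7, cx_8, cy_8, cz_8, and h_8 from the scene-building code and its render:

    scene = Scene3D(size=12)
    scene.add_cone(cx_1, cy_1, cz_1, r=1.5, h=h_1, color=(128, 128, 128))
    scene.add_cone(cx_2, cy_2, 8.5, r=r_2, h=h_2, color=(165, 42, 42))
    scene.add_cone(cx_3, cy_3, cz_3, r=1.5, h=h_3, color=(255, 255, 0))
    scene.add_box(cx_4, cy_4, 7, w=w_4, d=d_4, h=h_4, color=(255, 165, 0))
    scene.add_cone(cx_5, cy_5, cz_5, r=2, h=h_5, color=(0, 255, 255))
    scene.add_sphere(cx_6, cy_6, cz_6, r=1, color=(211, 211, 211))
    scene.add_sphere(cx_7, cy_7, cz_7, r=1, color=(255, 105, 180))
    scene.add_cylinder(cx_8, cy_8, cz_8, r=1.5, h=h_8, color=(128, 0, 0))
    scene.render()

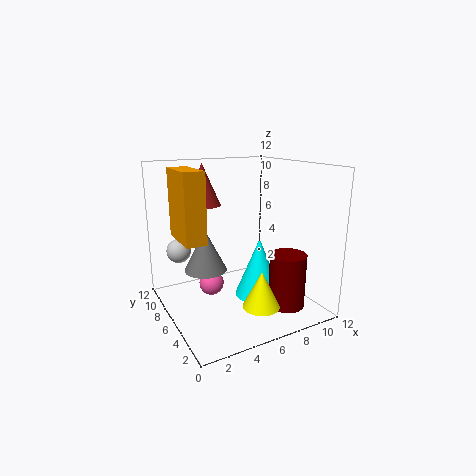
cx_1 = 2; cy_1 = 3.5; cz_1 = 5; h_1 = 3; cx_2 = 4; cy_2 = 8.5; r_2 = 1.5; h_2 = 3.5; cx_3 = 6.5; cy_3 = 3; cz_3 = 1; h_3 = 3; cx_4 = 0.5; cy_4 = 3; w_4 = 1.5; d_4 = 3.5; h_4 = 5; cx_5 = 7.5; cy_5 = 5; cz_5 = 1; h_5 = 5; cx_6 = 1.5; cy_6 = 8; cz_6 = 5; cx_7 = 3.5; cy_7 = 6; cz_7 = 2.5; cx_8 = 9; cy_8 = 3; cz_8 = 0.5; h_8 = 4.5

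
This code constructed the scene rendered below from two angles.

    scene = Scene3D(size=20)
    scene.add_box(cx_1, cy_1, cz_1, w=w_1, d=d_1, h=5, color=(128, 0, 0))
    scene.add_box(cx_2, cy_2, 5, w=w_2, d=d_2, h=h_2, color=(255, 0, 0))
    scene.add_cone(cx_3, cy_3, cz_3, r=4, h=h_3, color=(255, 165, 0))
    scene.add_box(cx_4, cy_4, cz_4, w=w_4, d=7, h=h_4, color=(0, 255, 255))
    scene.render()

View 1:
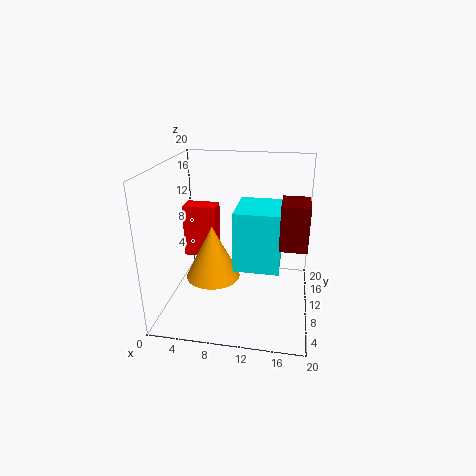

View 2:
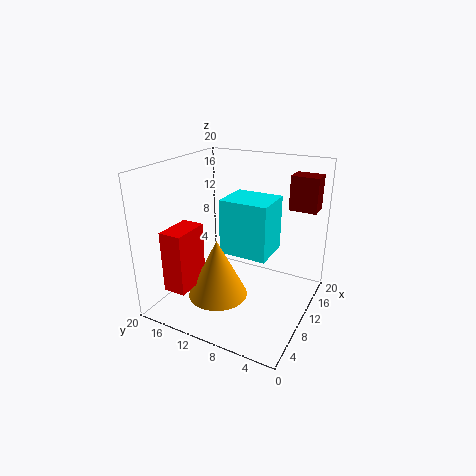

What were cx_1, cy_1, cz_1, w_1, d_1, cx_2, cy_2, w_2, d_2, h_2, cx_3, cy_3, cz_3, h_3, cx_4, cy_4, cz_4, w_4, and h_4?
cx_1 = 16; cy_1 = 1; cz_1 = 13; w_1 = 3; d_1 = 4; cx_2 = 1; cy_2 = 13; w_2 = 5; d_2 = 3; h_2 = 8; cx_3 = 6; cy_3 = 11; cz_3 = 3; h_3 = 8; cx_4 = 10; cy_4 = 6; cz_4 = 7; w_4 = 6; h_4 = 8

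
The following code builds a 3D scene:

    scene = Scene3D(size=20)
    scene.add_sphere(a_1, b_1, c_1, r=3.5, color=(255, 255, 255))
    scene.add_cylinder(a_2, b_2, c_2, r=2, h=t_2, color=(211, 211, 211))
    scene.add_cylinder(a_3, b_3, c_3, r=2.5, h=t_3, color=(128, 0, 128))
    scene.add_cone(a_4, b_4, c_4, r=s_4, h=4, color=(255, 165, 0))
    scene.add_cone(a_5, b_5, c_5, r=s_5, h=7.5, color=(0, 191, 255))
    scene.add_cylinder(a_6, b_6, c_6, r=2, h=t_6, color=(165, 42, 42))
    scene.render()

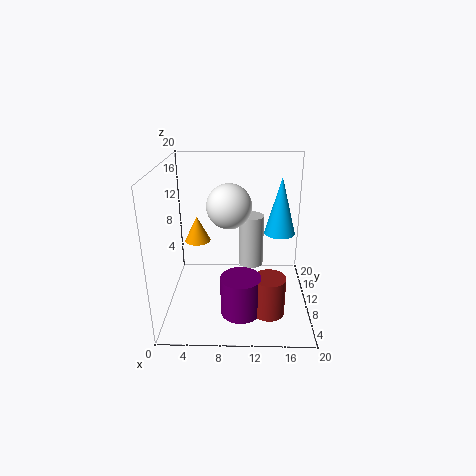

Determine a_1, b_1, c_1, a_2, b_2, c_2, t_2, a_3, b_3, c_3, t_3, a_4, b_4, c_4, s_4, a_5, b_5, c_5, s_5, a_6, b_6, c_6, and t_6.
a_1 = 8.5, b_1 = 16, c_1 = 12.5, a_2 = 12, b_2 = 17.5, c_2 = 2, t_2 = 8.5, a_3 = 10.5, b_3 = 3, c_3 = 3, t_3 = 5, a_4 = 3.5, b_4 = 15.5, c_4 = 7, s_4 = 2, a_5 = 15.5, b_5 = 8.5, c_5 = 11.5, s_5 = 2, a_6 = 14, b_6 = 3, c_6 = 3, t_6 = 5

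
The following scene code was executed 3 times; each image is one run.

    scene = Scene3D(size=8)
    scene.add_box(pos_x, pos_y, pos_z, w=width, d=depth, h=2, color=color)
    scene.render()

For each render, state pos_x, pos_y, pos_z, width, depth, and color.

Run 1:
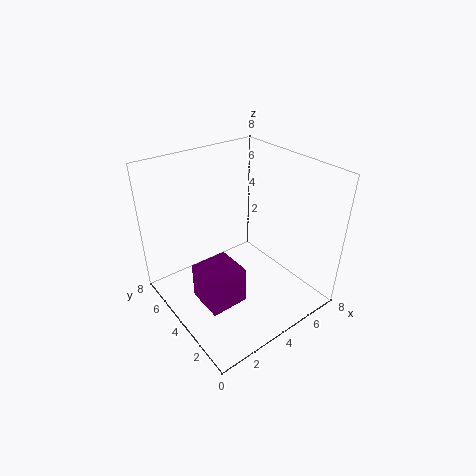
pos_x = 1; pos_y = 2; pos_z = 1.5; width = 2; depth = 2; color = 'purple'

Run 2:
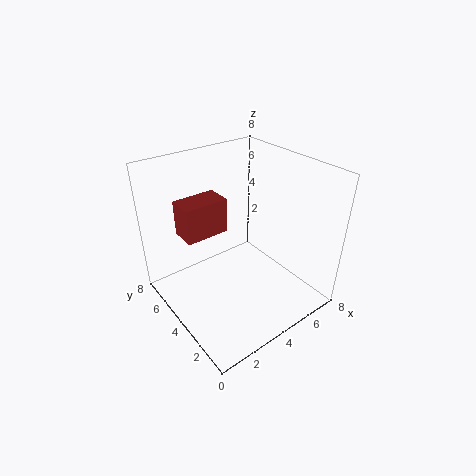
pos_x = 1.5; pos_y = 5; pos_z = 4; width = 2.5; depth = 1.5; color = 'brown'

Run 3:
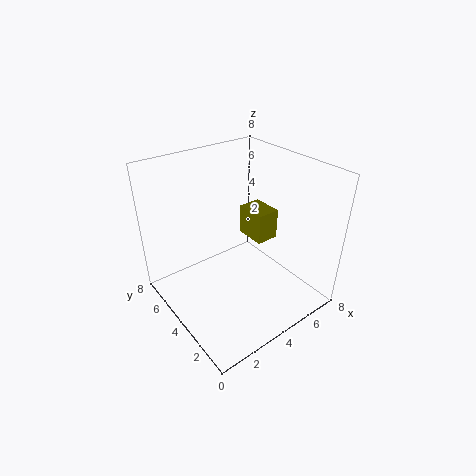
pos_x = 6.5; pos_y = 5; pos_z = 2; width = 1.5; depth = 2; color = 'olive'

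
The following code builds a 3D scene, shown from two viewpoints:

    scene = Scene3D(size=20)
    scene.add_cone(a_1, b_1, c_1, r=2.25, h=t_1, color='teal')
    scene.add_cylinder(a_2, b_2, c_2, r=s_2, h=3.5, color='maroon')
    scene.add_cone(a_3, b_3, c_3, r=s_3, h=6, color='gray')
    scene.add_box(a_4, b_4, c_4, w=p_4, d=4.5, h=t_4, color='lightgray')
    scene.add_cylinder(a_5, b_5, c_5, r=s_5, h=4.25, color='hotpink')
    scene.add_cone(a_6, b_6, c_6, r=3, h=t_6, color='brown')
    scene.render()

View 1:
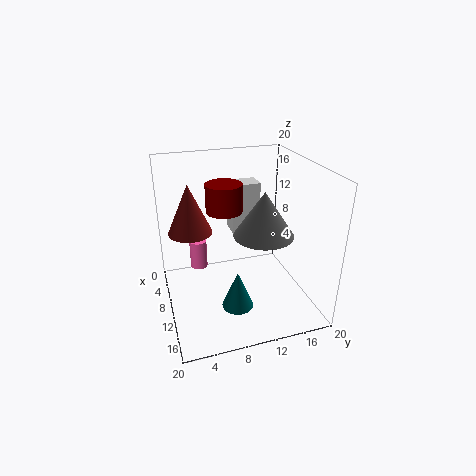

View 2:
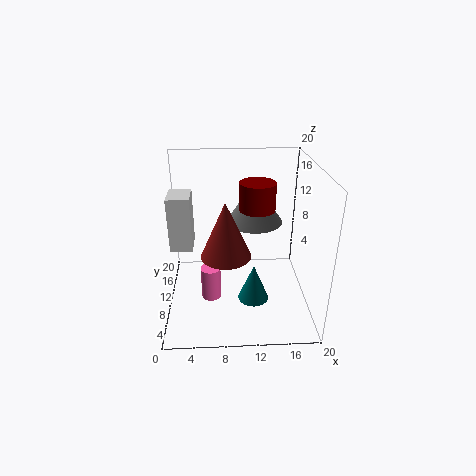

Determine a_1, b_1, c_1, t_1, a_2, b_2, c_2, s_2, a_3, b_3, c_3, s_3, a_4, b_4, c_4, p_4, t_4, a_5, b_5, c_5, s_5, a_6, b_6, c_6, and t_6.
a_1 = 12.25, b_1 = 9.25, c_1 = 0.25, t_1 = 5.5, a_2 = 12.25, b_2 = 7.5, c_2 = 15.25, s_2 = 2.25, a_3 = 12.5, b_3 = 12.75, c_3 = 11.25, s_3 = 4, a_4 = 0.25, b_4 = 11.25, c_4 = 7.25, p_4 = 3.25, t_4 = 8, a_5 = 6.25, b_5 = 5, c_5 = 4.25, s_5 = 1.25, a_6 = 8.25, b_6 = 3.75, c_6 = 11, t_6 = 6.75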